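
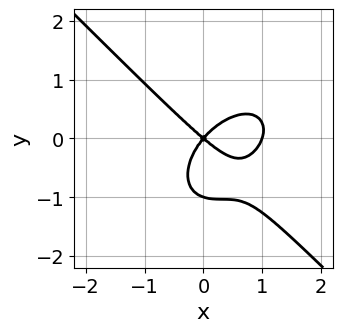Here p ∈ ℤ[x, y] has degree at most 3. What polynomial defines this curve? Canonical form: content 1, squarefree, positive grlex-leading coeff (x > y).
3*x^3 + 3*y^3 - 3*x^2 - x*y + 3*y^2

(a) Degree: no degree-2 curve has this shape, so deg p = 3.
(b) Against the integer gridlines: among the integer gridlines, it crosses the y-axis at y ∈ {-1, 0}; among the integer gridlines, it crosses the x-axis at x ∈ {0, 1}.
(c) Fitting integer coefficients to these (and the overall shape) gives p.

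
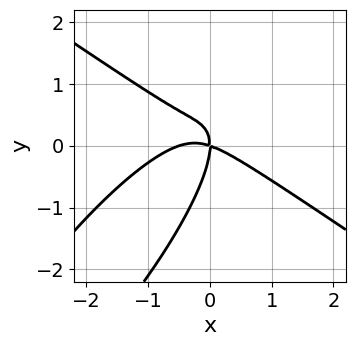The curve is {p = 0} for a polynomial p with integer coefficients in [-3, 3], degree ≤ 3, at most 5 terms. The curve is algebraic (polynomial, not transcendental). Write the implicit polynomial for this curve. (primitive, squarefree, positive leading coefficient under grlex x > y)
2*x^3 - 3*x*y^2 + 2*y^3 + x^2 + 3*x*y

deg p = 3.
Observable constraints: it meets the y-axis at y = 0 (among the integer gridlines); one x-axis crossing is at x = 0.
These observations pin down the coefficients.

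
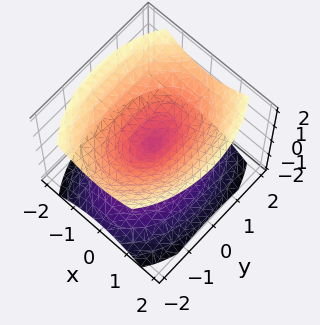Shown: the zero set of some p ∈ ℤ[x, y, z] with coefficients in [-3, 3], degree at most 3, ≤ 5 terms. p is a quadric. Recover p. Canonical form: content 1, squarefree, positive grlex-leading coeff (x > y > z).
The picture has 2 separate pieces.
deg p = 2.
Symmetries: mirror symmetry z ↦ −z ⇒ only even powers of z; it's symmetric under y → −y, forcing even powers of y; it's symmetric under x → −x, forcing even powers of x.
Reading off the gridlines: one x-axis crossing is at x = 0; it meets the z-axis at z = 0 (among the integer gridlines); it crosses the y-axis at the gridline y = 0.
The integer polynomial consistent with all of this is the stated p.

2*x^2 + y^2 - 2*z^2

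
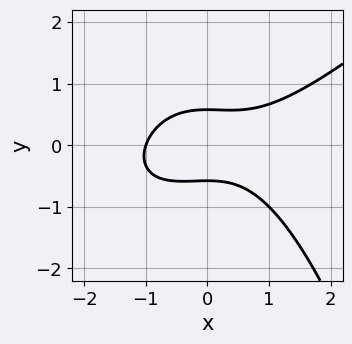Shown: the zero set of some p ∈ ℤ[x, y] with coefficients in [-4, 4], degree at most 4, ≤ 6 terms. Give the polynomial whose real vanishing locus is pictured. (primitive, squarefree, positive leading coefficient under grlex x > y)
The degree is 3 — a generic line meets the curve in up to 3 points.
Checking where it meets the axes: it meets the x-axis at x = -1 (among the integer gridlines).
The integer polynomial consistent with all of this is the stated p.

x^3 - x^2*y - 3*y^2 + 1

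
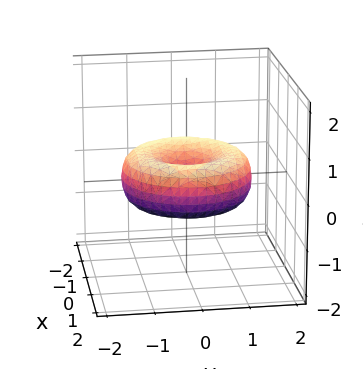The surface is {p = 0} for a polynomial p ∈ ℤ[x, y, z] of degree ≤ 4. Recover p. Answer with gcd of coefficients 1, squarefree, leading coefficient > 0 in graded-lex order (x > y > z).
x^4 + 2*x^2*y^2 + y^4 - 2*x^2 - 2*y^2 + 3*z^2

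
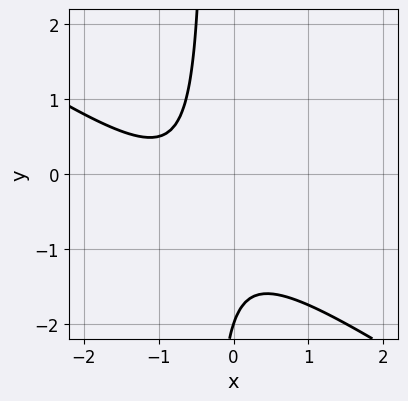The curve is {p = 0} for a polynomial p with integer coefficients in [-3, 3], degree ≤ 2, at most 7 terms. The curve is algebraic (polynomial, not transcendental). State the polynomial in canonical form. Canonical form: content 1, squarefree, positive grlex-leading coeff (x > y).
2*x^2 + 3*x*y + 3*x + y + 2

First, the degree is 2 — no degree-1 curve has this shape.
Then, reading off the gridlines: no x-intercept at any integer in the box; it meets the y-axis at y = -2 (among the integer gridlines).
Finally, the integer polynomial consistent with all of this is the stated p.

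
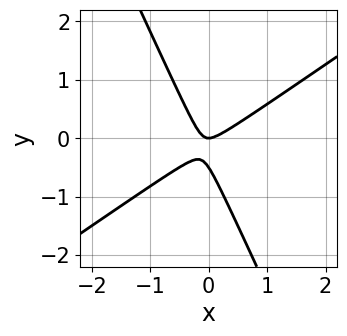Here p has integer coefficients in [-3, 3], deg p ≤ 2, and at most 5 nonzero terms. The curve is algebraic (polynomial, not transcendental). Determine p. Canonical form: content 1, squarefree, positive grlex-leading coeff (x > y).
3*x^2 - 3*x*y - 2*y^2 - y

First, degree: no degree-1 curve has this shape, so deg p = 2.
Then, observable constraints: it meets the y-axis at y = 0 (among the integer gridlines); one x-axis crossing is at x = 0.
Finally, together with the visible shape, these determine p as stated.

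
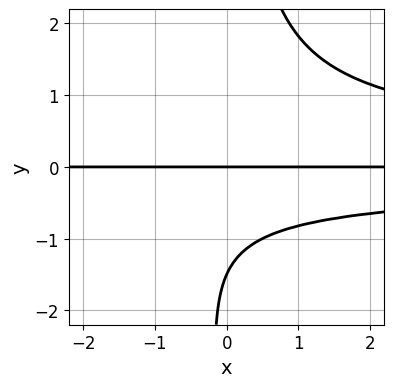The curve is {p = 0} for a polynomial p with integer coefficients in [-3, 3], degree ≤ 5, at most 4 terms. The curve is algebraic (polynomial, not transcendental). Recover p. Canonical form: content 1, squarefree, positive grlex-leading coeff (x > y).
1. deg p = 4.
2. From the axis intercepts and sections: it meets the y-axis at y = 0 (among the integer gridlines); every point of the x-axis in the box is on the curve.
3. Matching integer coefficients to the picture gives p.

2*x*y^3 - 2*y^2 - 3*y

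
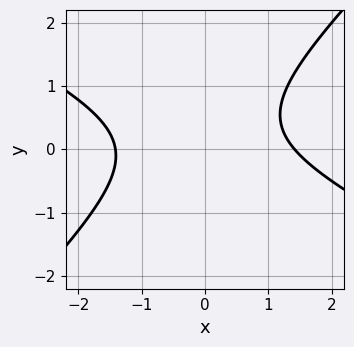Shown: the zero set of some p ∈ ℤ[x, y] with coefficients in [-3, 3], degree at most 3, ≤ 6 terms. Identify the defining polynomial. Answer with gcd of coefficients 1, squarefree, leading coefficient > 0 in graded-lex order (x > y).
x^2 + x*y - 2*y^2 + y - 2

1. Degree: a generic line meets the curve in up to 2 points, so deg p = 2.
2. Reading off the gridlines: the curve avoids every integer y-axis point in the box.
3. Together with the visible shape, these determine p as stated.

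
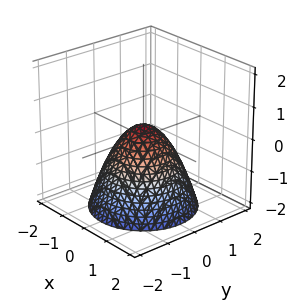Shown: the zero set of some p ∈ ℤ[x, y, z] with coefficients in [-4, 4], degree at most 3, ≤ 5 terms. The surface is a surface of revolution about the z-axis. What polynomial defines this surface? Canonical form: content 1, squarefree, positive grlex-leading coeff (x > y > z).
3*x^2 + 3*y^2 + 3*z - 1

1. deg p = 2.
2. Symmetries: rotational symmetry about the z-axis ⇒ p depends on x, y only through x² + y².
3. Reading off the gridlines: a circular section at z = -2 has radius between 1 and 2.
4. Assembling these constraints gives the stated polynomial.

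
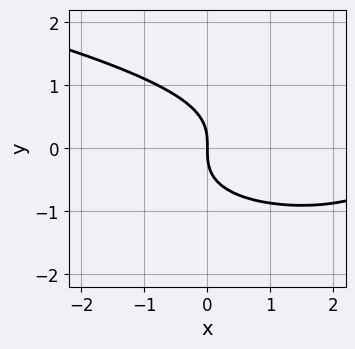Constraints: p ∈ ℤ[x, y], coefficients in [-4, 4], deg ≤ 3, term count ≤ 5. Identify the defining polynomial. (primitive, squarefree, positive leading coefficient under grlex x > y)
3*y^3 - x^2 + 3*x

deg p = 3. A generic line meets the curve in up to 3 points.
From the visible intercepts: it meets the x-axis at x = 0 (among the integer gridlines); it crosses the y-axis at the gridline y = 0.
These observations pin down the coefficients.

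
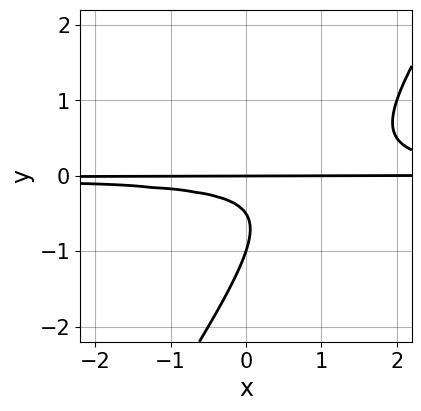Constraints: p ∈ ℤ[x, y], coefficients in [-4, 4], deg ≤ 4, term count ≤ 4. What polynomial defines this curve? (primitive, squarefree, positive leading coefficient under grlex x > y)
3*x*y^2 - 2*y^3 - 3*y^2 - y

deg p = 3. No degree-2 curve has this shape.
Checking where it meets the axes: every point of the x-axis in the box is on the curve; among the integer gridlines, it crosses the y-axis at y ∈ {-1, 0}.
The integer polynomial consistent with all of this is the stated p.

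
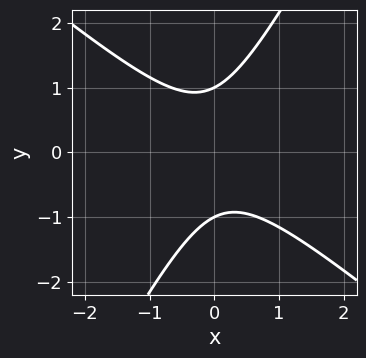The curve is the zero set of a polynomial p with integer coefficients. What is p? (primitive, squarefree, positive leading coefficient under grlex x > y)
3*x^2 + 2*x*y - 2*y^2 + 2

(a) The degree is 2 — no degree-1 curve has this shape.
(b) Checking where it meets the axes: the curve avoids every integer x-axis point in the box; the y-axis gridline crossings are at y ∈ {-1, 1}.
(c) Solving for integer coefficients yields p as stated.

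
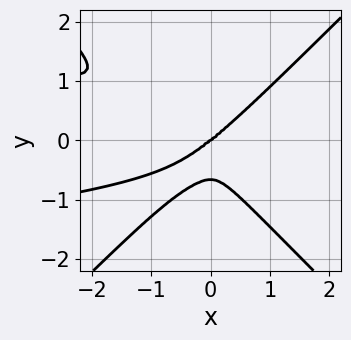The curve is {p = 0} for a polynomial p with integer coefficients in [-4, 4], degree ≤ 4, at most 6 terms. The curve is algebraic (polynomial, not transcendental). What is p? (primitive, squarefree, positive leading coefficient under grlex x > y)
3*x^2*y^2 - 3*y^4 + x^3 - 2*y^3

First, degree: a generic line meets the curve in up to 4 points, so deg p = 4.
Then, reading off the gridlines: it meets the y-axis at y = 0 (among the integer gridlines); it crosses the x-axis at the gridline x = 0.
Finally, solving for integer coefficients yields p as stated.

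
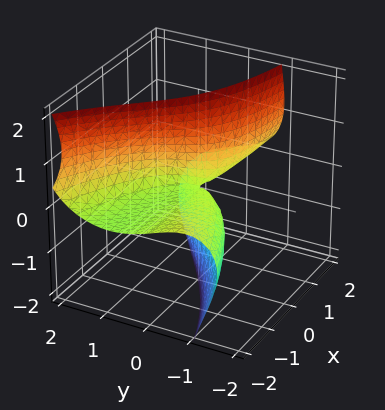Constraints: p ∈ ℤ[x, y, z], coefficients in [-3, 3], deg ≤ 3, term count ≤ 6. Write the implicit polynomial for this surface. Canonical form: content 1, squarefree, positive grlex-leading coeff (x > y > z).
x*y*z + y^3 + 2*y*z^2 + x*y + 3*x*z

The degree is 3 — a generic line meets the surface in up to 3 points.
From the axis intercepts and sections: the visible z-axis segment lies entirely on the surface; it meets the y-axis at y = 0 (among the integer gridlines).
Matching integer coefficients to the picture gives p. Check: (2, 0, 0) on the x-axis lies on the surface, and p(2, 0, 0) = 0. ✓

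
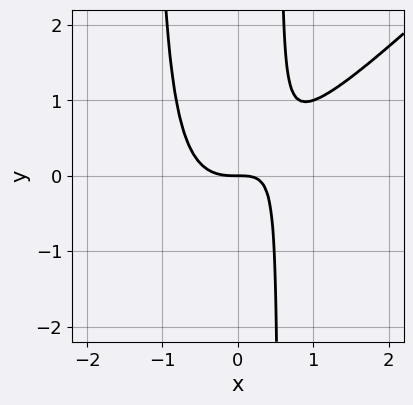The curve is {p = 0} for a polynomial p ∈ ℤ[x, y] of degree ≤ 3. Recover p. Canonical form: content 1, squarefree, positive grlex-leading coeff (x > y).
1. deg p = 3.
2. Against the integer gridlines: one x-axis crossing is at x = 0; it crosses the y-axis at the gridline y = 0.
3. Matching integer coefficients to the picture gives p.

3*x^3 - 3*x^2*y - 2*x*y + 2*y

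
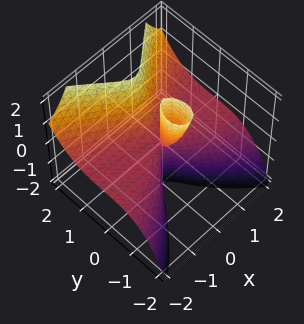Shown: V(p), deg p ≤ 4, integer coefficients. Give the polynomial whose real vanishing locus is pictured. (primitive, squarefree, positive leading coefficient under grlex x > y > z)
There are 2 components.
deg p = 3.
Observable constraints: every point of the z-axis in the box is on the surface; it meets the y-axis at y = 0 (among the integer gridlines); every point of the x-axis in the box is on the surface.
Assembling these constraints gives the stated polynomial.

3*x^2*z - 2*y^3 + y*z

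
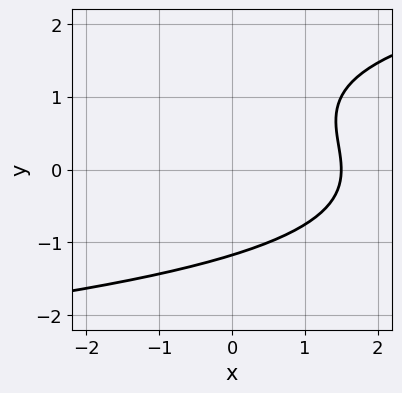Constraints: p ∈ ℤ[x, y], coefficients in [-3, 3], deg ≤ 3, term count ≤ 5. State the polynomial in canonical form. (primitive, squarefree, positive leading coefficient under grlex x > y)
(a) The degree is 3 — the shape is more complex than any degree-2 curve.
(b) Putting this together gives p.

y^3 - y^2 - 2*x + 3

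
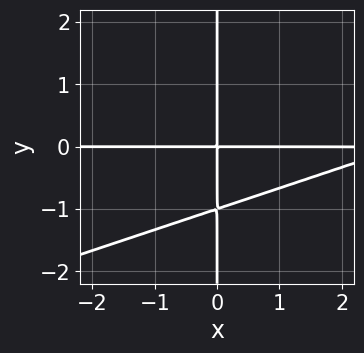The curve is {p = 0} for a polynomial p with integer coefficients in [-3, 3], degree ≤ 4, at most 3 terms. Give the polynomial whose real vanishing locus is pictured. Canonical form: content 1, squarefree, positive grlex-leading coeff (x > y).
First, the degree is 3 — the shape is more complex than any degree-2 curve.
Next, checking where it meets the axes: the visible x-axis segment lies entirely on the curve; the visible y-axis segment lies entirely on the curve.
Finally, putting this together gives p.

x^2*y - 3*x*y^2 - 3*x*y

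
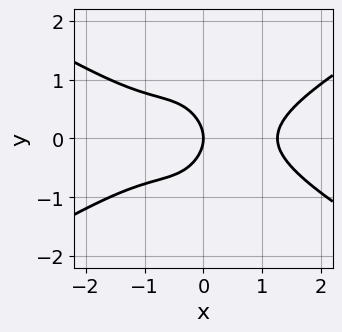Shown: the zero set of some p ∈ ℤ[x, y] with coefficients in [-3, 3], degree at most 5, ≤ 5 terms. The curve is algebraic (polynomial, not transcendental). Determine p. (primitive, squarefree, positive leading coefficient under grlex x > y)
1. deg p = 4.
2. Symmetries: the y ↦ −y reflection is a symmetry, so y appears only in even powers.
3. Reading off the gridlines: it crosses the y-axis at the gridline y = 0; it crosses the x-axis at the gridline x = 0.
4. Together with the visible shape, these determine p as stated.

x^4 - 3*x^2*y^2 - 2*y^2 - 2*x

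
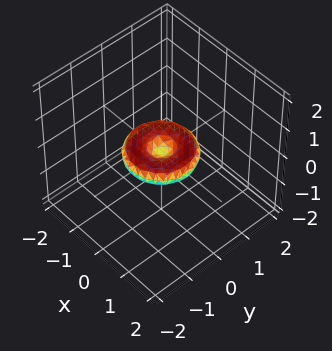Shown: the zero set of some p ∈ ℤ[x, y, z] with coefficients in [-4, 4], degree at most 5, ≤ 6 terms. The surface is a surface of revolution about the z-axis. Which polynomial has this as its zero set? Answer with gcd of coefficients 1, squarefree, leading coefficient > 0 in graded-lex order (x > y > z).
x^4 + 2*x^2*y^2 + y^4 - x^2 - y^2 + 3*z^2

(a) The degree is 4 — no degree-3 surface has this shape.
(b) Symmetries: the z-axis is an axis of rotation, so x and y enter only as x² + y².
(c) From the axis intercepts and sections: a circular section at z = 0 has radius exactly 1; it crosses the z-axis at the gridline z = 0; among the integer gridlines, it crosses the x-axis at x ∈ {-1, 0, 1}.
(d) Together with the visible shape, these determine p as stated. Check: (0, -1, 0) on the y-axis lies on the surface, and p(0, -1, 0) = 0. ✓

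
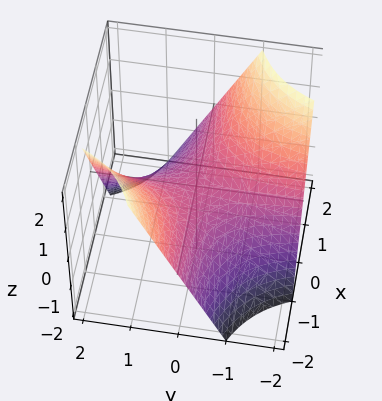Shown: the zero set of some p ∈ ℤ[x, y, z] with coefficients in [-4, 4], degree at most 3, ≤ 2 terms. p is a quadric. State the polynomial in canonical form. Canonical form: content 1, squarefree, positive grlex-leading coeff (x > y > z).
x*y + z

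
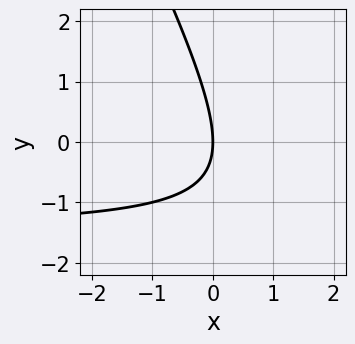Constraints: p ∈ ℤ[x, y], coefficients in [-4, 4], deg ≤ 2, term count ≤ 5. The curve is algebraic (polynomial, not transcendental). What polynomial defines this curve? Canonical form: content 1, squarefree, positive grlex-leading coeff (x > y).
2*x*y + y^2 + 3*x

First, deg p = 2. A generic line meets the curve in up to 2 points.
Next, from the visible intercepts: it crosses the y-axis at the gridline y = 0; it crosses the x-axis at the gridline x = 0.
Finally, these observations pin down the coefficients.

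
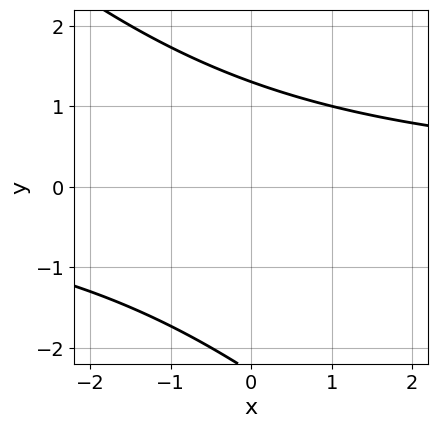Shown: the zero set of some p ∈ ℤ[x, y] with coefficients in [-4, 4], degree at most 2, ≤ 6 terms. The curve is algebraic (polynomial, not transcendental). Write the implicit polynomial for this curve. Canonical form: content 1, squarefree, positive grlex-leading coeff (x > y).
x*y + y^2 + y - 3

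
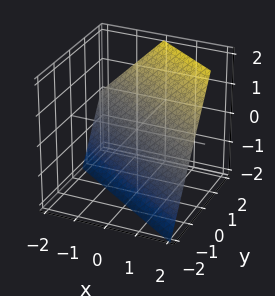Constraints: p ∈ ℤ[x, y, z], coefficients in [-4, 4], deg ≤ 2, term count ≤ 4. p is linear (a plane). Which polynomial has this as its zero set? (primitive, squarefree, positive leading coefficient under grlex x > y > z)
1. Degree: every cross-section is a straight line — this is a plane, so deg p = 1.
2. From the visible intercepts: it meets the x-axis at x = 1 (among the integer gridlines); it crosses the z-axis at the gridline z = -1.
3. Assembling these constraints gives the stated polynomial.

2*x + 3*y - 2*z - 2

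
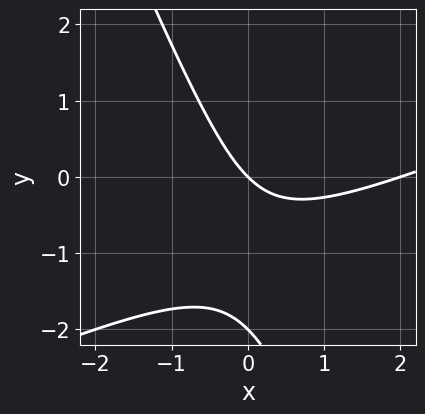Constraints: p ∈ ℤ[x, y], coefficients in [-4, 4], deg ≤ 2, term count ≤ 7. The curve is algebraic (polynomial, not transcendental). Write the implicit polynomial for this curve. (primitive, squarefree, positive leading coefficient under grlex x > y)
x^2 - 2*x*y - y^2 - 2*x - 2*y

First, deg p = 2. No degree-1 curve has this shape.
Then, from the visible intercepts: the y-axis gridline crossings are at y ∈ {-2, 0}; among the integer gridlines, it crosses the x-axis at x ∈ {0, 2}.
Finally, fitting integer coefficients to these (and the overall shape) gives p.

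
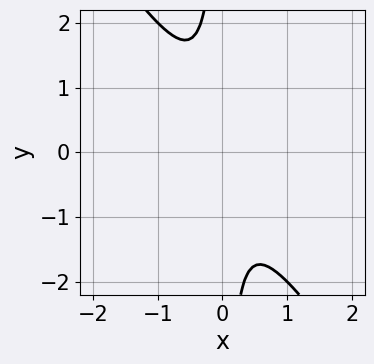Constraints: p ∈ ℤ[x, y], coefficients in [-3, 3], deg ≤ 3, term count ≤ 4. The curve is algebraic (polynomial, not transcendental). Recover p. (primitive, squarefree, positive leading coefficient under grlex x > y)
(a) Degree: the shape is more complex than any degree-1 curve, so deg p = 2.
(b) Observable constraints: the curve avoids every integer x-axis point in the box; it misses every integer gridline on the y-axis.
(c) These observations pin down the coefficients.

3*x^2 + 2*x*y + 1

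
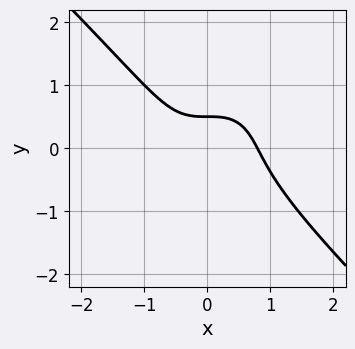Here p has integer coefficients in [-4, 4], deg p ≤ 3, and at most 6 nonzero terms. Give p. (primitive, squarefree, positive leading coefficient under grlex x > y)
2*x^3 + 2*y^3 - y^2 + 2*y - 1

The degree is 3 — a generic line meets the curve in up to 3 points.
The integer polynomial consistent with all of this is the stated p.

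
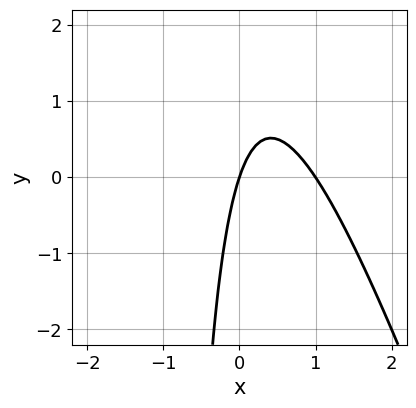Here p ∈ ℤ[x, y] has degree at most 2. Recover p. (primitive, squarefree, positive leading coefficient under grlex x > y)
3*x^2 + x*y - 3*x + y

1. deg p = 2.
2. From the visible intercepts: among the integer gridlines, it crosses the x-axis at x ∈ {0, 1}; one y-axis crossing is at y = 0.
3. The integer polynomial consistent with all of this is the stated p.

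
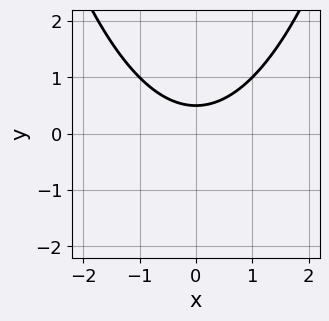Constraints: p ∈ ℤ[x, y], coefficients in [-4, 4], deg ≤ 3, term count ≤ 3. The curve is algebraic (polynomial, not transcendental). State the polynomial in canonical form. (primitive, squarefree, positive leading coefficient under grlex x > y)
x^2 - 2*y + 1

1. The degree is 2 — the shape is more complex than any degree-1 curve.
2. Symmetries: it's symmetric under x → −x, forcing even powers of x.
3. Checking where it meets the axes: no x-intercept at any integer in the box.
4. Fitting integer coefficients to these (and the overall shape) gives p.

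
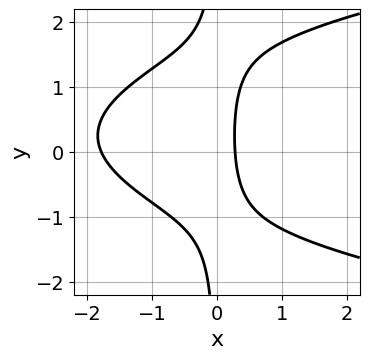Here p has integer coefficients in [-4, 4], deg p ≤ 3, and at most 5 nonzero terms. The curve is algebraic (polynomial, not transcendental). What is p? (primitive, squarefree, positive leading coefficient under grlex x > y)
2*x*y^2 - 2*x^2 - x*y - 3*x + 1

First, deg p = 3.
Next, from the visible intercepts: the curve avoids every integer y-axis point in the box.
Finally, these observations pin down the coefficients.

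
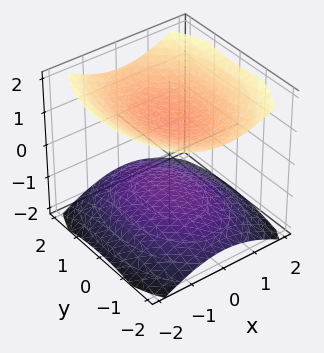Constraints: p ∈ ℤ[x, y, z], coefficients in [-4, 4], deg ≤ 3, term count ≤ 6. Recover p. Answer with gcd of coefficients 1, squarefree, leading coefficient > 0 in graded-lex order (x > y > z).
2*x^2 + y^2 - 3*z^2 + 3

First, the picture has 2 separate pieces. They look like related sheets of one shape, so recover p as a whole.
Next, the degree is 2 — two sheets facing apart; a quadric.
Then, symmetries: the x ↦ −x reflection is a symmetry, so x appears only in even powers; it's symmetric under y → −y, forcing even powers of y; mirror symmetry z ↦ −z ⇒ only even powers of z.
Then, observable constraints: the z-axis gridline crossings are at z ∈ {-1, 1}; no x-intercept at any integer in the box; no y-intercept at any integer in the box.
Finally, assembling these constraints gives the stated polynomial.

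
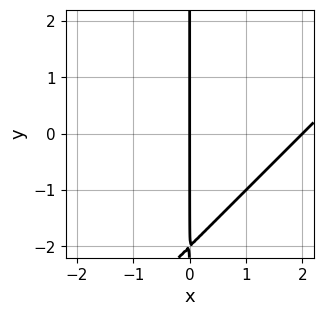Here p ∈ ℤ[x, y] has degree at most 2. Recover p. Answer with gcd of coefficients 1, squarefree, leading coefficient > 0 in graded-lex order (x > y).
deg p = 2.
From the axis intercepts and sections: every point of the y-axis in the box is on the curve; the x-axis gridline crossings are at x ∈ {0, 2}.
Solving for integer coefficients yields p as stated.

x^2 - x*y - 2*x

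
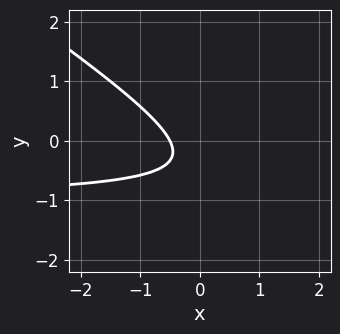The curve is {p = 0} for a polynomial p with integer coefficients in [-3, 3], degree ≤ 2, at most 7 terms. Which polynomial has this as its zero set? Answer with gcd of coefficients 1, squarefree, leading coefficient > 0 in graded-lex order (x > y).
2*x*y + 3*y^2 + 2*x + 2*y + 1

deg p = 2. The shape is more complex than any degree-1 curve.
Checking where it meets the axes: the curve avoids every integer y-axis point in the box.
These observations pin down the coefficients.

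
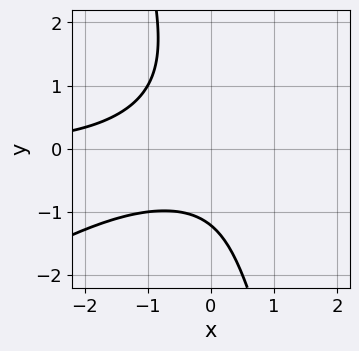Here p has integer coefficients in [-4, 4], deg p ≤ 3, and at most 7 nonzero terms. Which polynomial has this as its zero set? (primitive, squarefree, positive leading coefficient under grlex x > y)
2*x^2*y - 3*x*y^2 - y^3 - y - 3

1. deg p = 3.
2. Checking where it meets the axes: no x-intercept at any integer in the box.
3. Solving for integer coefficients yields p as stated.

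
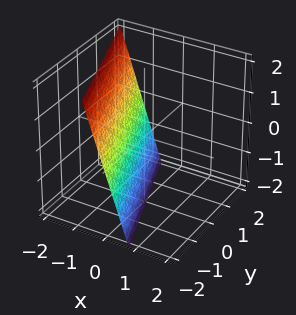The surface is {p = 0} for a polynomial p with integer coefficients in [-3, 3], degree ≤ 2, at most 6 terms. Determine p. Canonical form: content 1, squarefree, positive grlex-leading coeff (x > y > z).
3*x + y + z + 2

First, the degree is 1 — the surface is flat (a plane).
Then, from the visible intercepts: it crosses the y-axis at the gridline y = -2; it meets the z-axis at z = -2 (among the integer gridlines).
Finally, putting this together gives p.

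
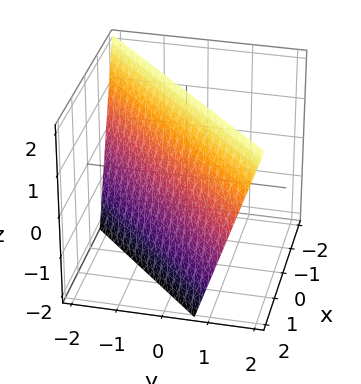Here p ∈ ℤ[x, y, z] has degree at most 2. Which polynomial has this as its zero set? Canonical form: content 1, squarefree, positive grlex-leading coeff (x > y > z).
3*x - 3*y + z - 2

First, the degree is 1 — every cross-section is a straight line — this is a plane.
Next, against the integer gridlines: it crosses the z-axis at the gridline z = 2.
Finally, putting this together gives p.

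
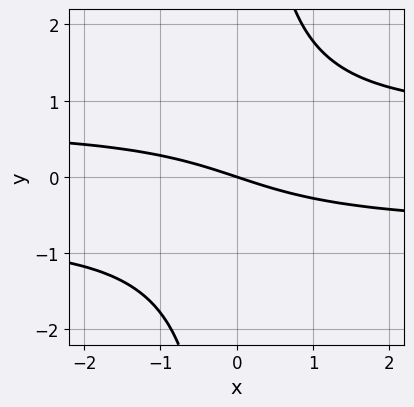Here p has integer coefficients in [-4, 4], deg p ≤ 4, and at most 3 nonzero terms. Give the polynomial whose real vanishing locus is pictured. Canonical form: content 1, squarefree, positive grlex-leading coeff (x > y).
First, the degree is 3 — a generic line meets the curve in up to 3 points.
Then, from the axis intercepts and sections: one y-axis crossing is at y = 0; it meets the x-axis at x = 0 (among the integer gridlines).
Finally, solving for integer coefficients yields p as stated.

2*x*y^2 - x - 3*y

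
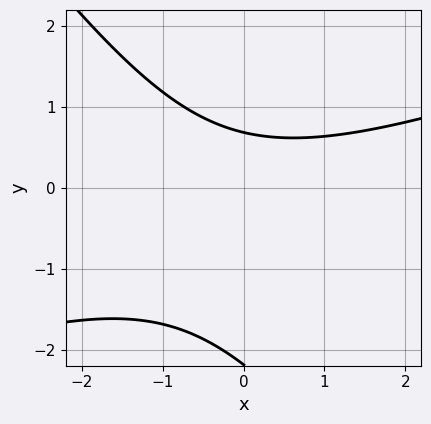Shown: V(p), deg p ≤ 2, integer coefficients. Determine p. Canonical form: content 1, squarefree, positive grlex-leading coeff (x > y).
x^2 - 2*x*y - 2*y^2 - 3*y + 3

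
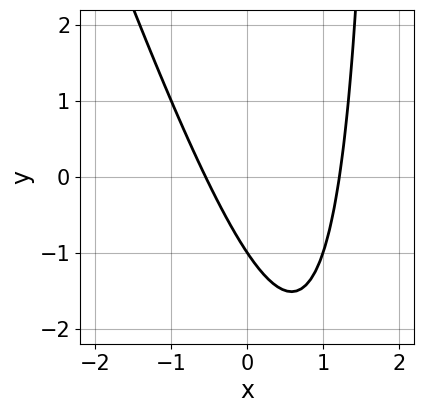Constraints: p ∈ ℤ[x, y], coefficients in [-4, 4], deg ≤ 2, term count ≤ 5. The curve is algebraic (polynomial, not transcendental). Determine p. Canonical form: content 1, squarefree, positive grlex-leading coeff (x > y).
3*x^2 + x*y - 2*x - 2*y - 2

First, deg p = 2.
Then, from the visible intercepts: it crosses the y-axis at the gridline y = -1.
Finally, these observations pin down the coefficients.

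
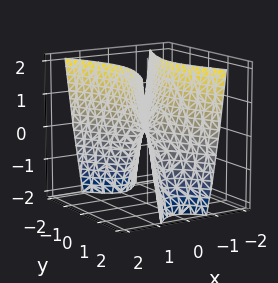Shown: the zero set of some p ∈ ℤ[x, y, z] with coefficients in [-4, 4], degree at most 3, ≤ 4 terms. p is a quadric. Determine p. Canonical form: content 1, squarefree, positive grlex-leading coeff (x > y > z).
3*x^2 - y^2 - z

The degree is 2 — a saddle surface; a quadric.
Symmetries: mirror symmetry x ↦ −x ⇒ only even powers of x; it's symmetric under y → −y, forcing even powers of y.
Observable constraints: one y-axis crossing is at y = 0; one x-axis crossing is at x = 0; it meets the z-axis at z = 0 (among the integer gridlines).
Together with the visible shape, these determine p as stated.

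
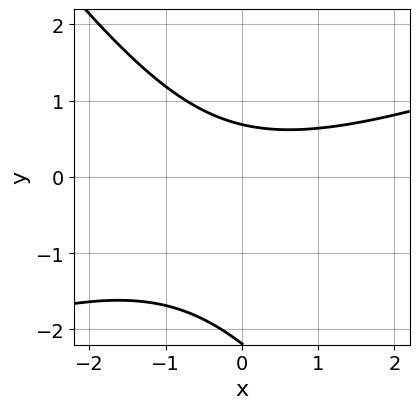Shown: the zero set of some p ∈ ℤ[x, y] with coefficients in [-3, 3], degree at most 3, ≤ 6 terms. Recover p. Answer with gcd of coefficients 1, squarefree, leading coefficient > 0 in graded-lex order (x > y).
x^2 - 2*x*y - 2*y^2 - 3*y + 3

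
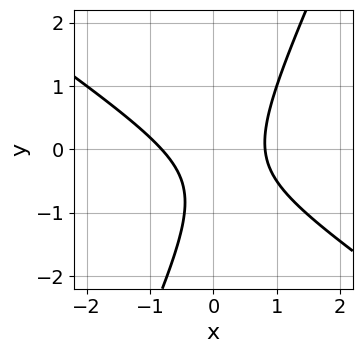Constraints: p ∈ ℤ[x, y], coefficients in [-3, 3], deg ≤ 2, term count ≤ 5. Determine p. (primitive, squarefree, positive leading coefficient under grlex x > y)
The degree is 2 — the shape is more complex than any degree-1 curve.
Checking where it meets the axes: it misses every integer gridline on the y-axis.
Matching integer coefficients to the picture gives p.

3*x^2 + 3*x*y - 2*y^2 - 2*y - 2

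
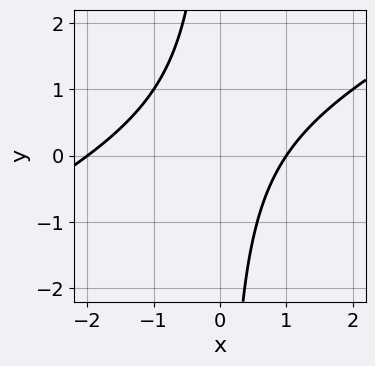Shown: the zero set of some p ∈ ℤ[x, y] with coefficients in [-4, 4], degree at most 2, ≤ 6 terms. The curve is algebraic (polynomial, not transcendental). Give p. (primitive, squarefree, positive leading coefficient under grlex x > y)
x^2 - 2*x*y + x - 2

The degree is 2 — a generic line meets the curve in up to 2 points.
From the axis intercepts and sections: it misses every integer gridline on the y-axis; among the integer gridlines, it crosses the x-axis at x ∈ {-2, 1}.
Together with the visible shape, these determine p as stated.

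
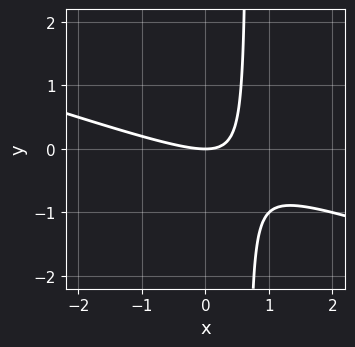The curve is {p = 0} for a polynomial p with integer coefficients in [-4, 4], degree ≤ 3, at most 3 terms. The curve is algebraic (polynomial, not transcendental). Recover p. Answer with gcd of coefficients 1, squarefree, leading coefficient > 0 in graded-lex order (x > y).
x^2 + 3*x*y - 2*y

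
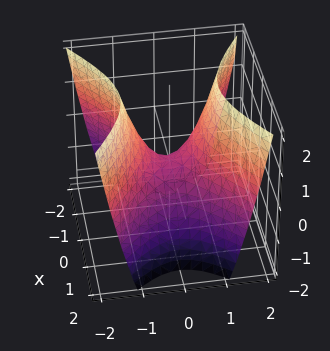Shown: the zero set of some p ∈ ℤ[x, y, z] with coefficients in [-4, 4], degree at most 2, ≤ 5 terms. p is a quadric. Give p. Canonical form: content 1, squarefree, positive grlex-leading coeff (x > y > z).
2*x^2 - 3*y^2 + 2*z

First, deg p = 2.
Next, symmetries: mirror symmetry y ↦ −y ⇒ only even powers of y; it's symmetric under x → −x, forcing even powers of x.
Then, from the visible intercepts: one y-axis crossing is at y = 0; it crosses the z-axis at the gridline z = 0; it meets the x-axis at x = 0 (among the integer gridlines).
Finally, assembling these constraints gives the stated polynomial.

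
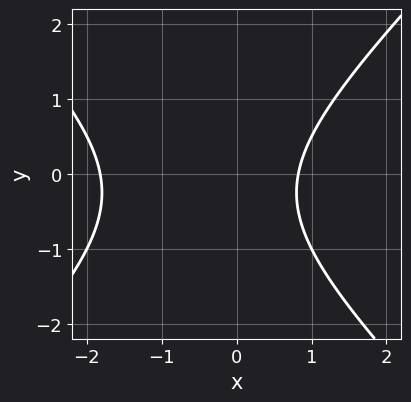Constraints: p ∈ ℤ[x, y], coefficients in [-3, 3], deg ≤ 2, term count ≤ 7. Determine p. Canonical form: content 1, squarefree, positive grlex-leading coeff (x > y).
2*x^2 - 2*y^2 + 2*x - y - 3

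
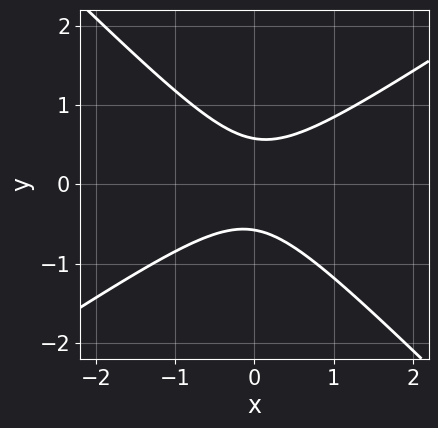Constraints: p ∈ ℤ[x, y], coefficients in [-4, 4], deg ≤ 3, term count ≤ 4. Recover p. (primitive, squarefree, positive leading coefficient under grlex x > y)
2*x^2 - x*y - 3*y^2 + 1

deg p = 2.
From the visible intercepts: it misses every integer gridline on the x-axis.
The integer polynomial consistent with all of this is the stated p.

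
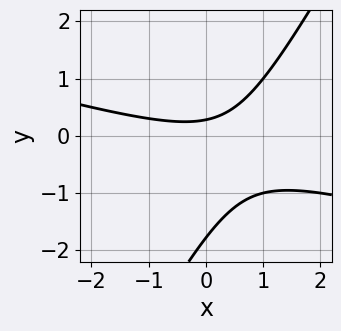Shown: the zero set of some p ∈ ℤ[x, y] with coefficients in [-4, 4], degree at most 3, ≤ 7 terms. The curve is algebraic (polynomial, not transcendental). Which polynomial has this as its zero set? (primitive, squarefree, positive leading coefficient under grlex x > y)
x^2 + 3*x*y - 2*y^2 - 3*y + 1

(a) deg p = 2.
(b) Checking where it meets the axes: the curve avoids every integer x-axis point in the box.
(c) Together with the visible shape, these determine p as stated.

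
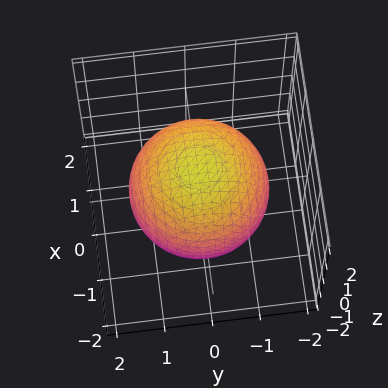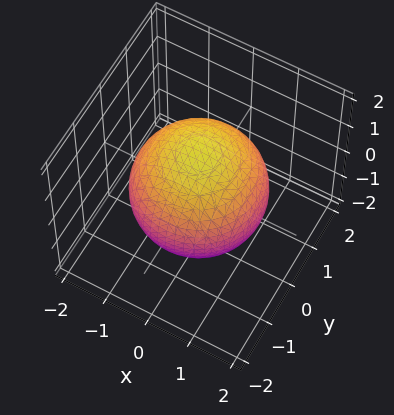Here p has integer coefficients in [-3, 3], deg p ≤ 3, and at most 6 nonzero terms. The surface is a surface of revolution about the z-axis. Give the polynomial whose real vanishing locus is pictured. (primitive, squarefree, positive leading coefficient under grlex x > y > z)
1. Degree: no degree-1 surface has this shape, so deg p = 2.
2. By symmetry, every cross-section ⟂ z is a circle, so x, y appear only via x² + y².
3. From the visible intercepts: a circular section at z = 0 has radius between 1 and 2.
4. Matching integer coefficients to the picture gives p.

x^2 + y^2 + z^2 - 2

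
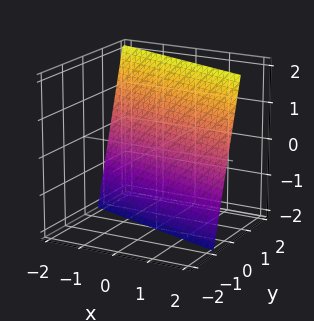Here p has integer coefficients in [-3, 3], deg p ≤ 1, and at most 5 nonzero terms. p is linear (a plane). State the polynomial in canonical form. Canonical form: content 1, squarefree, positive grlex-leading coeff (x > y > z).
1. deg p = 1. The surface is flat (a plane).
2. Against the integer gridlines: it crosses the x-axis at the gridline x = 2; one z-axis crossing is at z = -2.
3. Putting this together gives p.

x + 3*y - z - 2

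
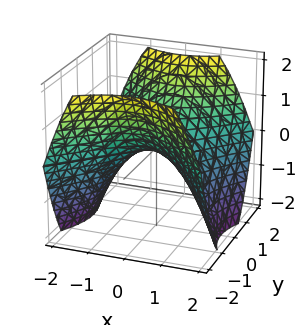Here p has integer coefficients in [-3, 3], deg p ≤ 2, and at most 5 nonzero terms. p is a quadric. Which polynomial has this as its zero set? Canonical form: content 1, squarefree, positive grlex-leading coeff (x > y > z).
2*x^2 - 2*y^2 + 3*z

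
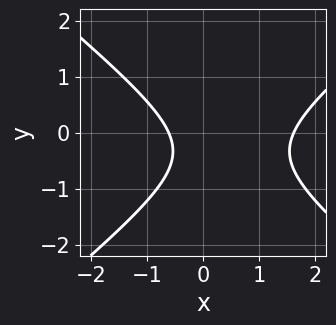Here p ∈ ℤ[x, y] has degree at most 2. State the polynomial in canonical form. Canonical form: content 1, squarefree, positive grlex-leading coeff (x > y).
2*x^2 - 3*y^2 - 2*x - 2*y - 2

First, deg p = 2. A generic line meets the curve in up to 2 points.
Then, reading off the gridlines: it misses every integer gridline on the y-axis.
Finally, the integer polynomial consistent with all of this is the stated p.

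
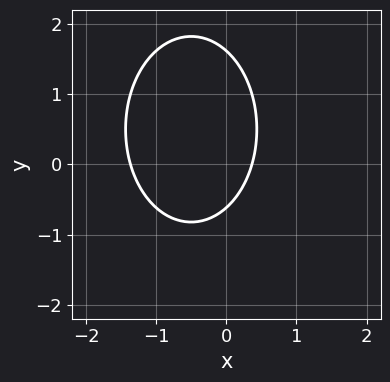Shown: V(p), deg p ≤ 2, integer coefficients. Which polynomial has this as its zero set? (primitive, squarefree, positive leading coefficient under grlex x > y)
Degree: the shape is more complex than any degree-1 curve, so deg p = 2.
The integer polynomial consistent with all of this is the stated p.

2*x^2 + y^2 + 2*x - y - 1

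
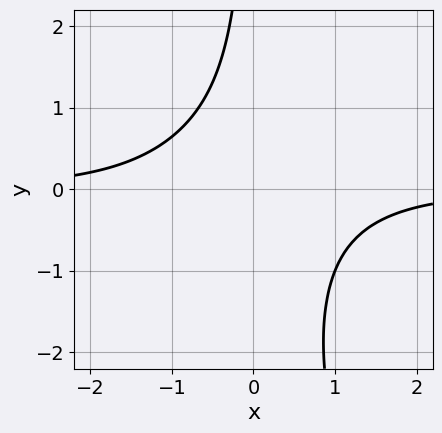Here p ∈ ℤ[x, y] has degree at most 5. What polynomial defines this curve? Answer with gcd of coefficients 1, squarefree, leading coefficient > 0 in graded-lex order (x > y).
deg p = 4. A generic line meets the curve in up to 4 points.
Checking where it meets the axes: it misses every integer gridline on the x-axis; the curve avoids every integer y-axis point in the box.
Fitting integer coefficients to these (and the overall shape) gives p.

x^3*y + x*y^2 + 3*x*y + 3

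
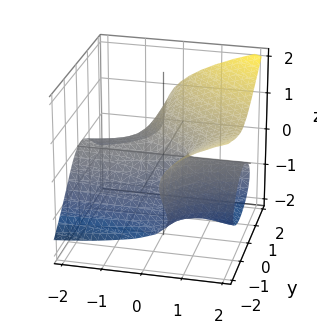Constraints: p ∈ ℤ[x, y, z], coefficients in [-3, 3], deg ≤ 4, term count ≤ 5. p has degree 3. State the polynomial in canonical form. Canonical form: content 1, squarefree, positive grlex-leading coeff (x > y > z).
x*y^2 + y*z^2 - 3*z^3 + 2*x*z + y

First, deg p = 3. A generic line meets the surface in up to 3 points.
Then, checking where it meets the axes: every point of the x-axis in the box is on the surface; one z-axis crossing is at z = 0; it meets the y-axis at y = 0 (among the integer gridlines).
Finally, solving for integer coefficients yields p as stated.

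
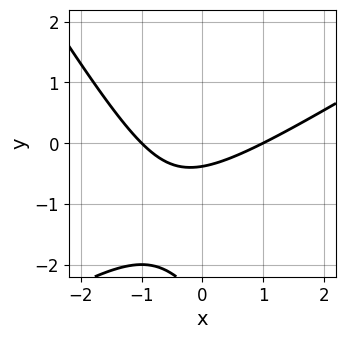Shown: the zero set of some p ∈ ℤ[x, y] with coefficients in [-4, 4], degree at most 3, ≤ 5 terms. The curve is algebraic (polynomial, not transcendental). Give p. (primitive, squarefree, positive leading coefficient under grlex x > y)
deg p = 2. The shape is more complex than any degree-1 curve.
Observable constraints: among the integer gridlines, it crosses the x-axis at x ∈ {-1, 1}.
Assembling these constraints gives the stated polynomial.

x^2 - x*y - y^2 - 3*y - 1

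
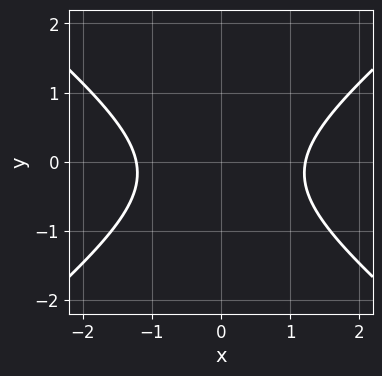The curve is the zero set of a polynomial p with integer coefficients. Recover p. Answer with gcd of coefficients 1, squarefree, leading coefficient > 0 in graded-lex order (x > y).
2*x^2 - 3*y^2 - y - 3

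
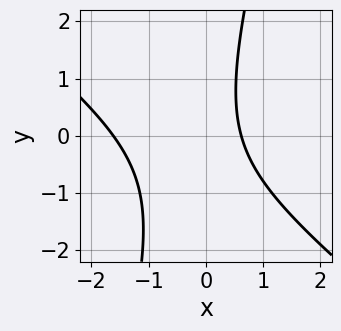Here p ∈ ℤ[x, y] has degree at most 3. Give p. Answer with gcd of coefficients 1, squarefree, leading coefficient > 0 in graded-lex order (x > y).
3*x^2 + 3*x*y - y^2 + 3*x - 3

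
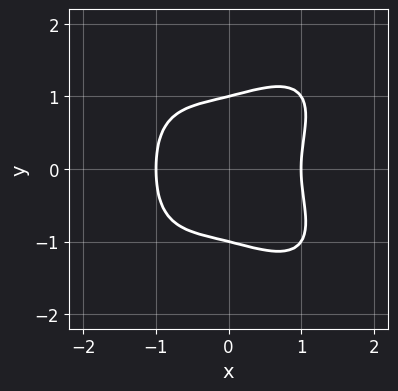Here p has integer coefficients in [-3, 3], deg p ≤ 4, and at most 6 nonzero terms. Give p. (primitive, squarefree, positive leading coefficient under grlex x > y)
x^4 + y^4 - x*y^2 - 1

Degree: a generic line meets the curve in up to 4 points, so deg p = 4.
Symmetries: it's symmetric under y → −y, forcing even powers of y.
Observable constraints: the y-axis gridline crossings are at y ∈ {-1, 1}; the x-axis gridline crossings are at x ∈ {-1, 1}.
Matching integer coefficients to the picture gives p.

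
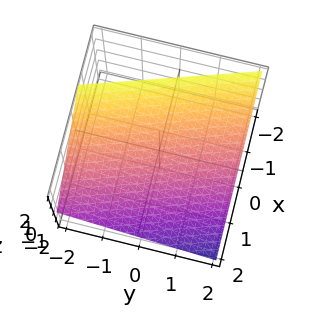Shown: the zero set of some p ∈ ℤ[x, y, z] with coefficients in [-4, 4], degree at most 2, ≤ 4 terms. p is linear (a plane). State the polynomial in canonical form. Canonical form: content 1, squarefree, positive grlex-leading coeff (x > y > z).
deg p = 1. Every cross-section is a straight line — this is a plane.
Reading off the gridlines: one y-axis crossing is at y = 2.
Assembling these constraints gives the stated polynomial.

3*x + y + 3*z - 2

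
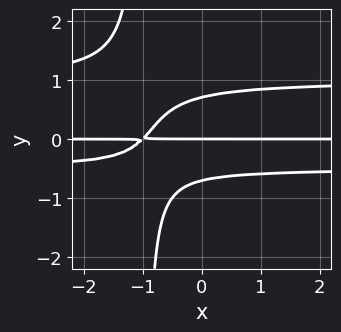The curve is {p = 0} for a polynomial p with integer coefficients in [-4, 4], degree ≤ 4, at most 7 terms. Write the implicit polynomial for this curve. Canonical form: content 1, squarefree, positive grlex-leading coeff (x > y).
2*x*y^3 - x*y^2 + 2*y^3 - x*y - y

1. deg p = 4. A generic line meets the curve in up to 4 points.
2. From the axis intercepts and sections: the visible x-axis segment lies entirely on the curve; it crosses the y-axis at the gridline y = 0.
3. Together with the visible shape, these determine p as stated.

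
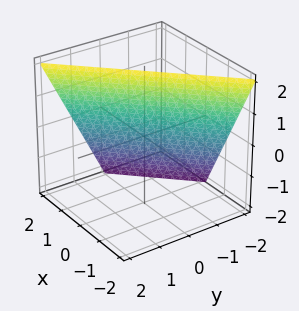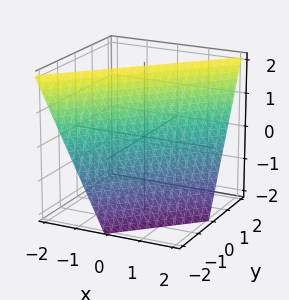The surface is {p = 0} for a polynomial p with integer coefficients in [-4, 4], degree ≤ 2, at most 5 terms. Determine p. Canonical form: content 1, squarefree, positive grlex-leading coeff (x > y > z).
2*x - 2*y + z - 2

1. Degree: every cross-section is a straight line — this is a plane, so deg p = 1.
2. Observable constraints: it crosses the y-axis at the gridline y = -1; one z-axis crossing is at z = 2.
3. Solving for integer coefficients yields p as stated.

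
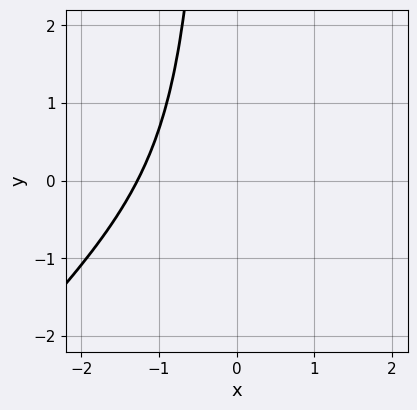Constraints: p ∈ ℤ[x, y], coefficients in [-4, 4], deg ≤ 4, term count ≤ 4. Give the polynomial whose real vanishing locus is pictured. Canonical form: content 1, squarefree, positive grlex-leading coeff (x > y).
3*x^3 - 3*x^2*y + 2*x^2 + 3

First, the degree is 3 — the shape is more complex than any degree-2 curve.
Then, reading off the gridlines: the curve avoids every integer y-axis point in the box.
Finally, together with the visible shape, these determine p as stated.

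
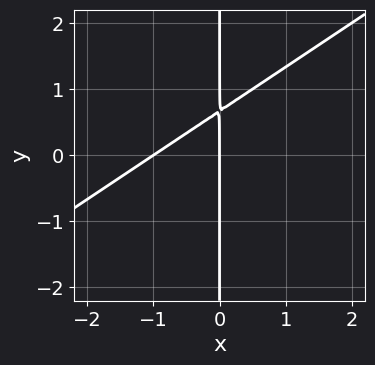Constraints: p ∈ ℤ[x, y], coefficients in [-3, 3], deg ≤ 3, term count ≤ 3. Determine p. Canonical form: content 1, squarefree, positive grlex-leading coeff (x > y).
2*x^2 - 3*x*y + 2*x

The degree is 2 — a generic line meets the curve in up to 2 points.
Observable constraints: the x-axis gridline crossings are at x ∈ {-1, 0}; every point of the y-axis in the box is on the curve.
Fitting integer coefficients to these (and the overall shape) gives p.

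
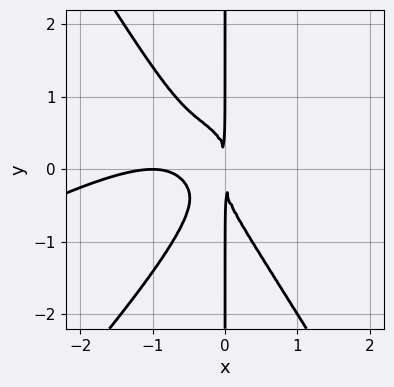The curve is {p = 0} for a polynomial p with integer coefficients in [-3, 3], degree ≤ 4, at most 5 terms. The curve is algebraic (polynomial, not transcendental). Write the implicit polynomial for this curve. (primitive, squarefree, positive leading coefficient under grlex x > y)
x^4 - 2*x^3*y + x*y^3 + 2*x^3 + x^2

1. Degree: a generic line meets the curve in up to 4 points, so deg p = 4.
2. From the axis intercepts and sections: every point of the y-axis in the box is on the curve; one x-axis crossing is at x = -1.
3. The integer polynomial consistent with all of this is the stated p.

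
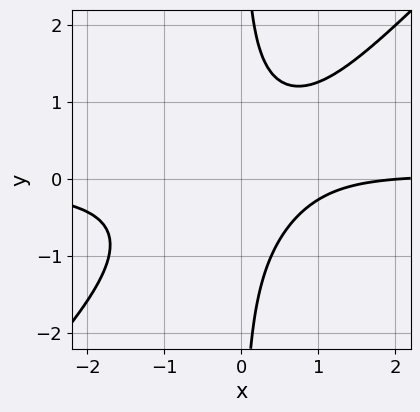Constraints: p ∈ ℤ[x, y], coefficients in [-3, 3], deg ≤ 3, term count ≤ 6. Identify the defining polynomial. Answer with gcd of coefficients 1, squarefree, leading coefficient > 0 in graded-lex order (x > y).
1. deg p = 3. A generic line meets the curve in up to 3 points.
2. Reading off the gridlines: no y-intercept at any integer in the box; one x-axis crossing is at x = 2.
3. Solving for integer coefficients yields p as stated.

3*x^2*y - 3*x*y^2 - x + 2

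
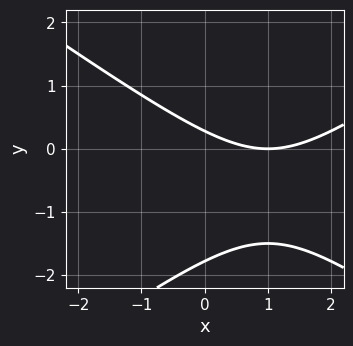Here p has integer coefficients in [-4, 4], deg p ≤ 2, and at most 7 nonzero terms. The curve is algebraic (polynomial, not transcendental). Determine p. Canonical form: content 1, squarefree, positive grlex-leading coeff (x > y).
(a) The degree is 2 — a generic line meets the curve in up to 2 points.
(b) Reading off the gridlines: one x-axis crossing is at x = 1.
(c) The integer polynomial consistent with all of this is the stated p.

x^2 - 2*y^2 - 2*x - 3*y + 1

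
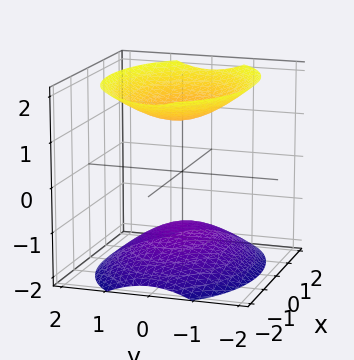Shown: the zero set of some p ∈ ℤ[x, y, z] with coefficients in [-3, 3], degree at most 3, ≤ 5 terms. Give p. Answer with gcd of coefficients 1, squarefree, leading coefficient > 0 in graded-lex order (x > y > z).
x^2 + 2*y^2 - 2*z^2 + 3

(a) I count 2 distinct pieces. They look like related sheets of one shape, so recover p as a whole.
(b) The degree is 2 — two sheets facing apart; a quadric.
(c) Symmetries: the x ↦ −x reflection is a symmetry, so x appears only in even powers; mirror symmetry z ↦ −z ⇒ only even powers of z; mirror symmetry y ↦ −y ⇒ only even powers of y.
(d) Reading off the gridlines: it misses every integer gridline on the x-axis; the surface avoids every integer y-axis point in the box.
(e) Solving for integer coefficients yields p as stated.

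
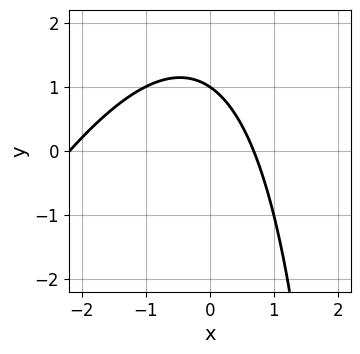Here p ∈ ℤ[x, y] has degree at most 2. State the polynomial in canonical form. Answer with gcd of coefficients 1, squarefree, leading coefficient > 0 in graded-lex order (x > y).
2*x^2 - x*y + 3*x + 3*y - 3

(a) Degree: a generic line meets the curve in up to 2 points, so deg p = 2.
(b) From the axis intercepts and sections: it meets the y-axis at y = 1 (among the integer gridlines).
(c) Assembling these constraints gives the stated polynomial.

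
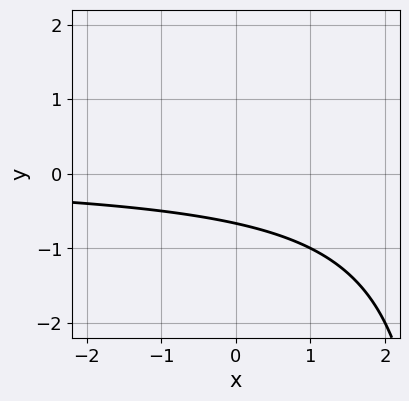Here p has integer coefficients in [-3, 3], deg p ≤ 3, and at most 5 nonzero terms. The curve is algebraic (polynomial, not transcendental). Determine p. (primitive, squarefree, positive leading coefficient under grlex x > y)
First, the degree is 2 — the shape is more complex than any degree-1 curve.
Then, reading off the gridlines: it misses every integer gridline on the x-axis.
Finally, together with the visible shape, these determine p as stated.

x*y - 3*y - 2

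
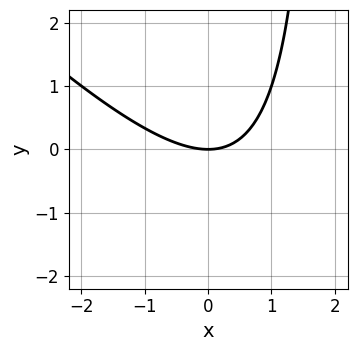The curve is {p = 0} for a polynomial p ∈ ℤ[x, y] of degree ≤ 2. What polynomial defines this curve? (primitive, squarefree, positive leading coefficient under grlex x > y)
x^2 + x*y - 2*y

First, the degree is 2 — no degree-1 curve has this shape.
Then, from the axis intercepts and sections: it meets the x-axis at x = 0 (among the integer gridlines); it meets the y-axis at y = 0 (among the integer gridlines).
Finally, the integer polynomial consistent with all of this is the stated p.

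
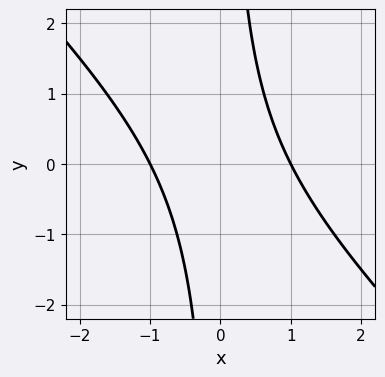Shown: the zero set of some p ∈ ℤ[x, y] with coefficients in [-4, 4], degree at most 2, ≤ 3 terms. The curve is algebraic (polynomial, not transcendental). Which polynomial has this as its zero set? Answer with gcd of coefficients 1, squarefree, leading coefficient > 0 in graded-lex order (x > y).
1. deg p = 2.
2. Observable constraints: the curve avoids every integer y-axis point in the box; the x-axis gridline crossings are at x ∈ {-1, 1}.
3. Matching integer coefficients to the picture gives p.

x^2 + x*y - 1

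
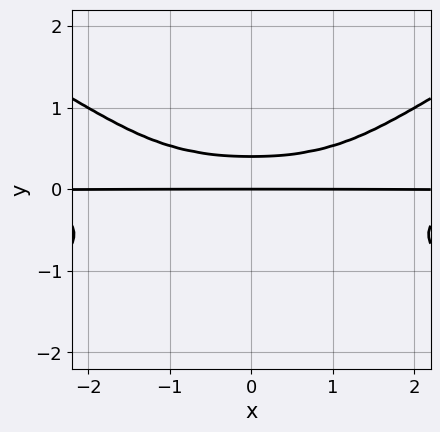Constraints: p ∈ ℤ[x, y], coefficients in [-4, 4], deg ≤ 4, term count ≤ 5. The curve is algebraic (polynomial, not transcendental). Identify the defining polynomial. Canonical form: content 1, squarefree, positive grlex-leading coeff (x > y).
x^2*y^2 - 3*y^4 - 2*y^2 + y

First, the degree is 4 — no degree-3 curve has this shape.
Next, symmetries: mirror symmetry x ↦ −x ⇒ only even powers of x.
Then, observable constraints: one y-axis crossing is at y = 0; every point of the x-axis in the box is on the curve.
Finally, together with the visible shape, these determine p as stated.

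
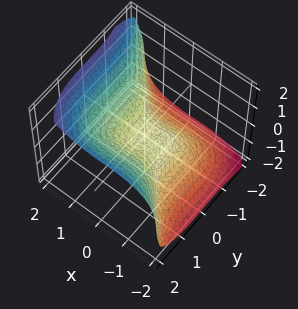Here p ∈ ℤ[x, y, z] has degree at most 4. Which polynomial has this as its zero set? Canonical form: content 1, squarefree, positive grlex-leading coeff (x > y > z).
3*x^3 + 2*y^3 - 3*z^3 + 2*x^2 - 2*z

1. The degree is 3 — no degree-2 surface has this shape.
2. Against the integer gridlines: it crosses the y-axis at the gridline y = 0; it crosses the z-axis at the gridline z = 0.
3. The integer polynomial consistent with all of this is the stated p.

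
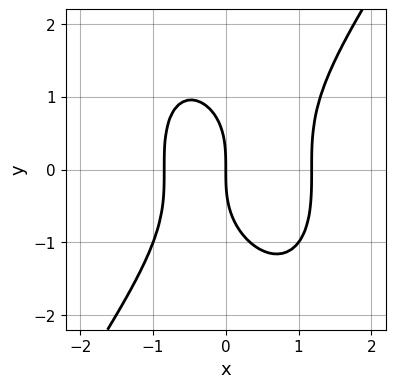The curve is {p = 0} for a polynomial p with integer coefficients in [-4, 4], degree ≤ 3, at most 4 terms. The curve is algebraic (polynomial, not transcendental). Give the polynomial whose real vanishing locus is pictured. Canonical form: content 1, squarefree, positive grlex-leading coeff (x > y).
3*x^3 - y^3 - x^2 - 3*x

1. Degree: the shape is more complex than any degree-2 curve, so deg p = 3.
2. From the axis intercepts and sections: it meets the y-axis at y = 0 (among the integer gridlines); it crosses the x-axis at the gridline x = 0.
3. The integer polynomial consistent with all of this is the stated p.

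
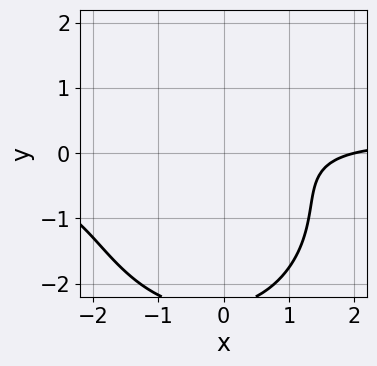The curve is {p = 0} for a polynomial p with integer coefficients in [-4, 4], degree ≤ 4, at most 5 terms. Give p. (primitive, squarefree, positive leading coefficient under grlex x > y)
First, the degree is 3 — no degree-2 curve has this shape.
Then, from the axis intercepts and sections: it crosses the x-axis at the gridline x = 2; the curve avoids every integer y-axis point in the box.
Finally, fitting integer coefficients to these (and the overall shape) gives p.

x^2*y + y^3 + 2*y^2 - x + 2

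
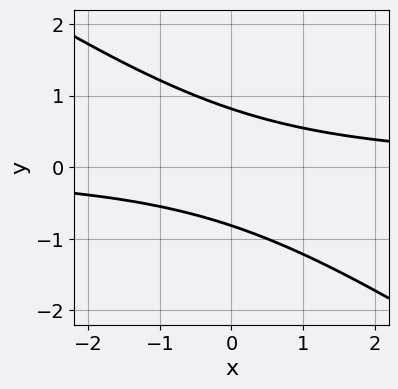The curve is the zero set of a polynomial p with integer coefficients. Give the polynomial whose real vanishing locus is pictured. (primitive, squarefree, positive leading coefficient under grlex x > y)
2*x*y + 3*y^2 - 2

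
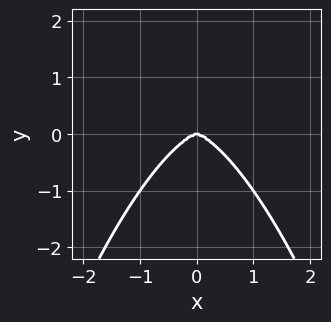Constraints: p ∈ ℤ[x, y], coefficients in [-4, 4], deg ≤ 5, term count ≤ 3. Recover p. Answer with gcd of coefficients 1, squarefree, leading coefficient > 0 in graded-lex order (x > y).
2*x^4 + x^2*y^2 + 3*y^3

(a) deg p = 4.
(b) Symmetries: mirror symmetry x ↦ −x ⇒ only even powers of x.
(c) Observable constraints: one y-axis crossing is at y = 0; it meets the x-axis at x = 0 (among the integer gridlines).
(d) The integer polynomial consistent with all of this is the stated p.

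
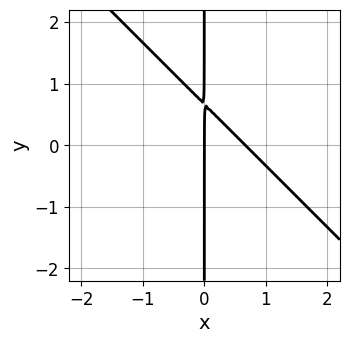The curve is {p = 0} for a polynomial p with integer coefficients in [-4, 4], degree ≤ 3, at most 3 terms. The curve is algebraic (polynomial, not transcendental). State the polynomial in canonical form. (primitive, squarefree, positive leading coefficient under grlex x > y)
3*x^2 + 3*x*y - 2*x

deg p = 2.
From the visible intercepts: the visible y-axis segment lies entirely on the curve; it meets the x-axis at x = 0 (among the integer gridlines).
The integer polynomial consistent with all of this is the stated p.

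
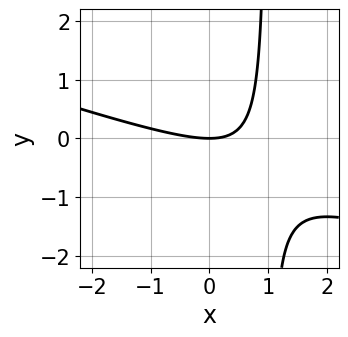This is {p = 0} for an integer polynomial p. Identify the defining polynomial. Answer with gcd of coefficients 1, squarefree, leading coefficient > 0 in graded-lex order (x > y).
(a) deg p = 2.
(b) Checking where it meets the axes: one y-axis crossing is at y = 0; it meets the x-axis at x = 0 (among the integer gridlines).
(c) Fitting integer coefficients to these (and the overall shape) gives p.

x^2 + 3*x*y - 3*y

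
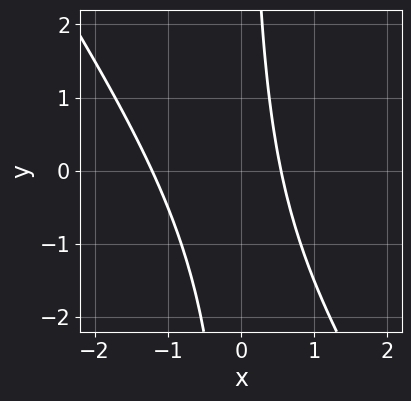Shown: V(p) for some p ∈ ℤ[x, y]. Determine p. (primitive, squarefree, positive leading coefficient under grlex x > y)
3*x^2 + 2*x*y + 2*x - 2

First, deg p = 2. A generic line meets the curve in up to 2 points.
Then, reading off the gridlines: no y-intercept at any integer in the box.
Finally, fitting integer coefficients to these (and the overall shape) gives p.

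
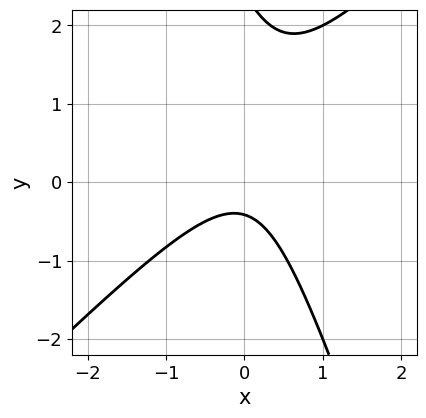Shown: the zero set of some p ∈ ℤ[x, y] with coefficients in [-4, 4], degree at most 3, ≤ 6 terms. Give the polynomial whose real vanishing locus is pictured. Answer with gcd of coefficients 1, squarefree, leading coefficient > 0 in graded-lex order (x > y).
First, degree: no degree-1 curve has this shape, so deg p = 2.
Next, checking where it meets the axes: the curve avoids every integer x-axis point in the box.
Finally, solving for integer coefficients yields p as stated.

3*x^2 - 2*x*y - y^2 + 2*y + 1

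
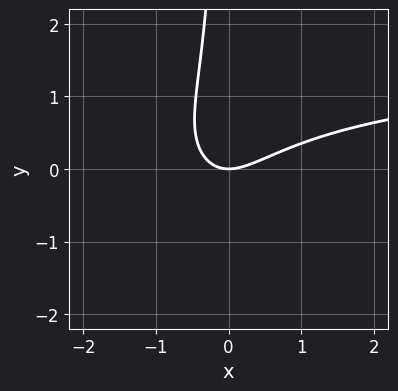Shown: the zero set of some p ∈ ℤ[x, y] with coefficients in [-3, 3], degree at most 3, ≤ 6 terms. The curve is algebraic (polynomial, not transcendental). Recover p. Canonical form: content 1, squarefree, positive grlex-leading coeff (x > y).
x^2*y + 2*x*y^2 - 2*x^2 + 2*x*y + 2*y

(a) Degree: no degree-2 curve has this shape, so deg p = 3.
(b) Checking where it meets the axes: it meets the y-axis at y = 0 (among the integer gridlines); it crosses the x-axis at the gridline x = 0.
(c) Putting this together gives p.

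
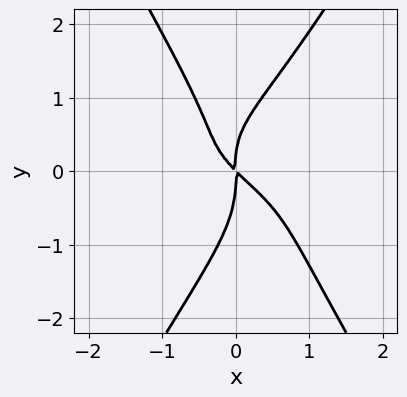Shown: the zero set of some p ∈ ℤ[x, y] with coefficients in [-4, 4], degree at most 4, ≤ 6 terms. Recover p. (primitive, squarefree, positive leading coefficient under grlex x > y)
3*x^2*y^2 - y^4 - x*y^2 + 2*x^2 + 2*x*y

The degree is 4 — the shape is more complex than any degree-3 curve.
From the visible intercepts: one y-axis crossing is at y = 0; it meets the x-axis at x = 0 (among the integer gridlines).
These observations pin down the coefficients.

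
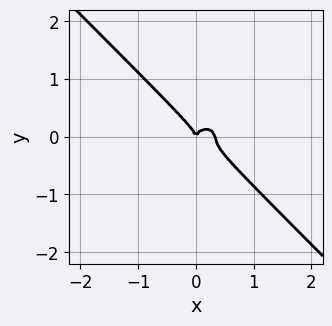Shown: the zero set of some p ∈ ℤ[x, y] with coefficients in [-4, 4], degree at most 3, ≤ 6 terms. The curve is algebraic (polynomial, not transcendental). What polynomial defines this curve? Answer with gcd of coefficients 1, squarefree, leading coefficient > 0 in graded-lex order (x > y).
The degree is 3 — no degree-2 curve has this shape.
Checking where it meets the axes: it crosses the y-axis at the gridline y = 0; it meets the x-axis at x = 0 (among the integer gridlines).
Assembling these constraints gives the stated polynomial.

3*x^3 + x^2*y + x*y^2 + 3*y^3 - x^2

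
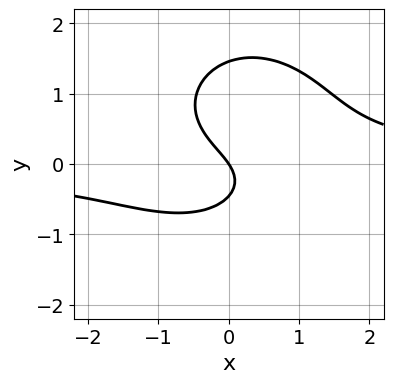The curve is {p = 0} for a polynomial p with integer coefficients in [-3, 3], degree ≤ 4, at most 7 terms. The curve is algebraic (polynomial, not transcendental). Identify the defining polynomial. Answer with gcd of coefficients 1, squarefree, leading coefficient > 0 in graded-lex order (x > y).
3*x^2*y + 3*y^3 - 3*y^2 - 3*x - 2*y

1. deg p = 3. The shape is more complex than any degree-2 curve.
2. From the axis intercepts and sections: it crosses the y-axis at the gridline y = 0; one x-axis crossing is at x = 0.
3. Together with the visible shape, these determine p as stated.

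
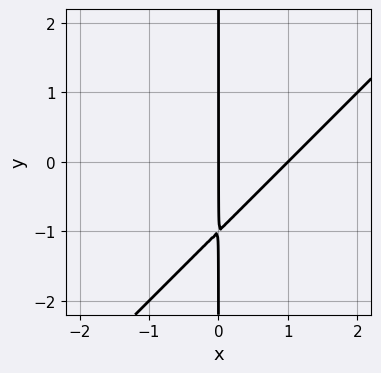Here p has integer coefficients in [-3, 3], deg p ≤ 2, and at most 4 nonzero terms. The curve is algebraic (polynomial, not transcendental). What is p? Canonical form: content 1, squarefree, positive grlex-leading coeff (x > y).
x^2 - x*y - x

First, the degree is 2 — a generic line meets the curve in up to 2 points.
Next, from the axis intercepts and sections: the visible y-axis segment lies entirely on the curve; the x-axis gridline crossings are at x ∈ {0, 1}.
Finally, putting this together gives p.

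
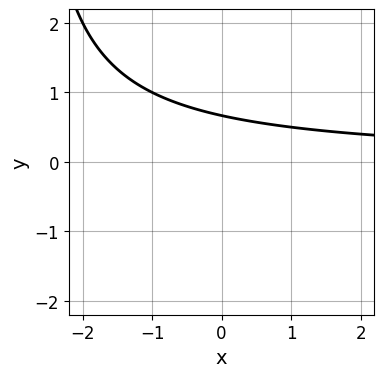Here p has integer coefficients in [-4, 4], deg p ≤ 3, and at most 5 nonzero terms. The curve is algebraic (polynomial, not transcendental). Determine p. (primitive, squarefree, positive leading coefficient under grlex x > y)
First, degree: no degree-1 curve has this shape, so deg p = 2.
Then, from the axis intercepts and sections: it misses every integer gridline on the x-axis.
Finally, these observations pin down the coefficients.

x*y + 3*y - 2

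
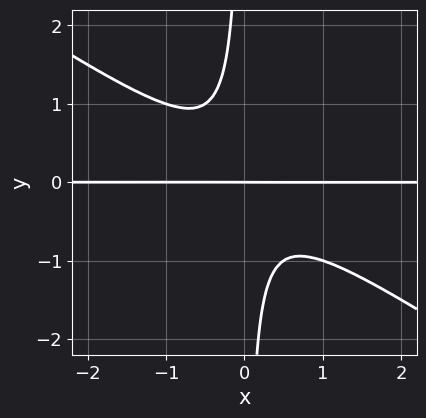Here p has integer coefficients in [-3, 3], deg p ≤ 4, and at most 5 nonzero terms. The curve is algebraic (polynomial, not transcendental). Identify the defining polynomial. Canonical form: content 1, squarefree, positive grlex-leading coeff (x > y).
First, the degree is 3 — a generic line meets the curve in up to 3 points.
Then, checking where it meets the axes: every point of the x-axis in the box is on the curve; it crosses the y-axis at the gridline y = 0.
Finally, matching integer coefficients to the picture gives p.

2*x^2*y + 3*x*y^2 + y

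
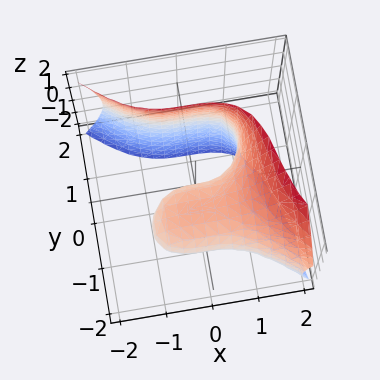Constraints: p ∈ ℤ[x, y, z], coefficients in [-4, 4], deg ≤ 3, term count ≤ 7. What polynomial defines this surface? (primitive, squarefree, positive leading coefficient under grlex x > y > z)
(a) The degree is 3 — the shape is more complex than any degree-2 surface.
(b) Checking where it meets the axes: it crosses the z-axis at the gridline z = 0; it meets the x-axis at x = 0 (among the integer gridlines); one y-axis crossing is at y = 0.
(c) The integer polynomial consistent with all of this is the stated p.

x^3 + y^3 + y*z^2 - z^2 - 2*y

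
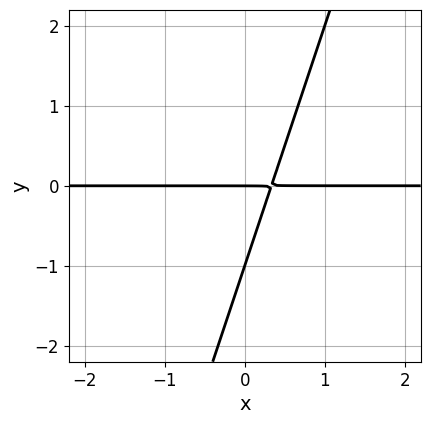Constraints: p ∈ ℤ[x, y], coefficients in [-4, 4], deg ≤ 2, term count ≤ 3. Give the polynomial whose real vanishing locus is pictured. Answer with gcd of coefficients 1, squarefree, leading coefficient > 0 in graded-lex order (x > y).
3*x*y - y^2 - y

deg p = 2.
Checking where it meets the axes: the y-axis gridline crossings are at y ∈ {-1, 0}; every point of the x-axis in the box is on the curve.
Solving for integer coefficients yields p as stated.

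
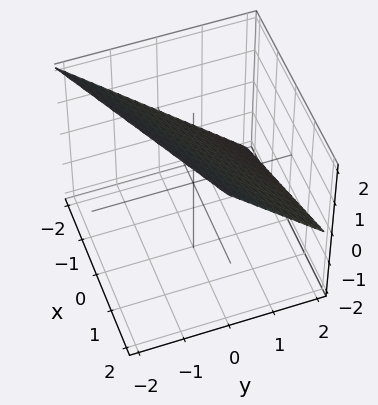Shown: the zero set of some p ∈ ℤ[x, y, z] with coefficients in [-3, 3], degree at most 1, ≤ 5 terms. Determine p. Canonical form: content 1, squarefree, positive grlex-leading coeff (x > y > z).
1. The degree is 1 — the surface is flat (a plane).
2. Against the integer gridlines: one x-axis crossing is at x = -2; one y-axis crossing is at y = 1; one z-axis crossing is at z = 1.
3. Putting this together gives p.

x - 2*y - 2*z + 2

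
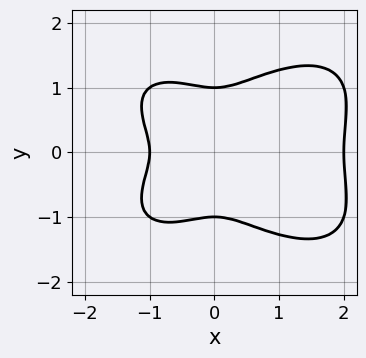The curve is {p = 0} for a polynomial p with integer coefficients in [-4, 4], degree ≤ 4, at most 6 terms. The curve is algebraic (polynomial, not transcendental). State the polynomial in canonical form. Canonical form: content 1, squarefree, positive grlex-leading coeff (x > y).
(a) deg p = 4. A generic line meets the curve in up to 4 points.
(b) Symmetries: mirror symmetry y ↦ −y ⇒ only even powers of y.
(c) From the visible intercepts: the x-axis gridline crossings are at x ∈ {-1, 2}; among the integer gridlines, it crosses the y-axis at y ∈ {-1, 1}.
(d) Matching integer coefficients to the picture gives p.

x^4 + 2*y^4 - x^3 - 2*x^2 - 2*y^2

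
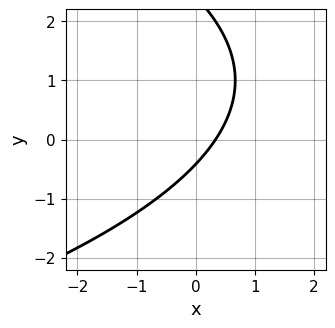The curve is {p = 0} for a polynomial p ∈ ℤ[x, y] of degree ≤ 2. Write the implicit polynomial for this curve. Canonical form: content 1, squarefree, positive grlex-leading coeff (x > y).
1. Degree: the shape is more complex than any degree-1 curve, so deg p = 2.
2. Solving for integer coefficients yields p as stated.

y^2 + 3*x - 2*y - 1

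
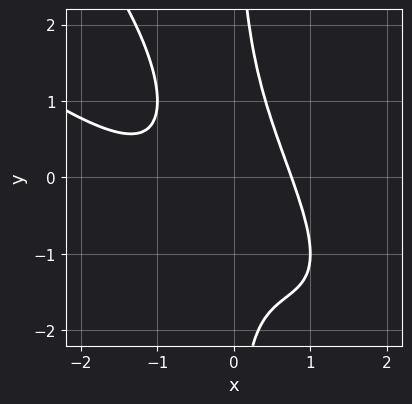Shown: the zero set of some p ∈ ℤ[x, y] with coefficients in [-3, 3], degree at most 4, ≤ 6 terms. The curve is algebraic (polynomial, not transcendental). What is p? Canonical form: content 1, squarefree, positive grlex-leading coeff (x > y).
x^3 + 2*x^2*y + x*y^2 + x^2 - 1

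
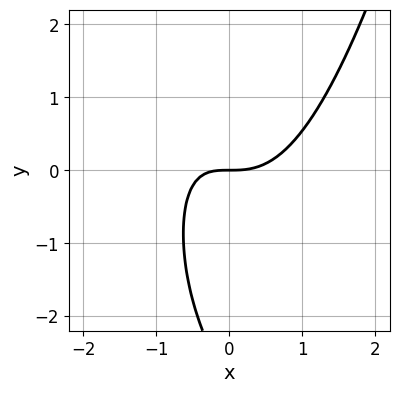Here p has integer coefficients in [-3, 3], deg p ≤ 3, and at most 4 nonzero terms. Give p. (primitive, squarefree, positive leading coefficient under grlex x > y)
3*x^3 - 2*x*y - y^2 - 3*y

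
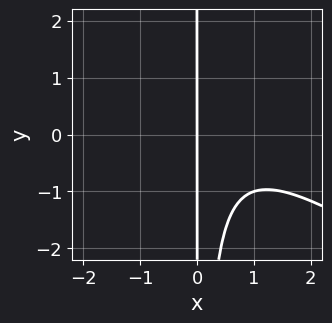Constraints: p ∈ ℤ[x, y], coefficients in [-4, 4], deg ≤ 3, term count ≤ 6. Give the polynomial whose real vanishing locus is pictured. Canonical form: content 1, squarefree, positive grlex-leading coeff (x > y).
1. The degree is 3 — no degree-2 curve has this shape.
2. Checking where it meets the axes: it meets the x-axis at x = 0 (among the integer gridlines); the visible y-axis segment lies entirely on the curve.
3. These observations pin down the coefficients.

2*x^3 + 3*x^2*y - 2*x^2 + 3*x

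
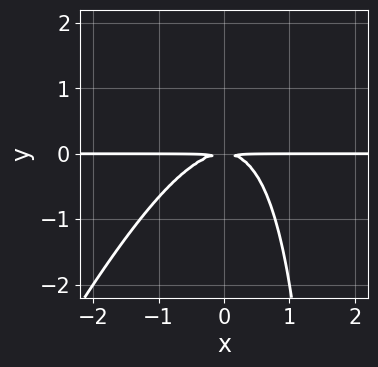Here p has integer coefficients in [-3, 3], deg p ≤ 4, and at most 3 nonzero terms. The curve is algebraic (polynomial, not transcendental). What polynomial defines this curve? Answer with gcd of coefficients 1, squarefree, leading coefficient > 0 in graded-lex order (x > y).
2*x^2*y - x*y^2 + 2*y^2

1. Degree: the shape is more complex than any degree-2 curve, so deg p = 3.
2. From the axis intercepts and sections: every point of the x-axis in the box is on the curve.
3. Together with the visible shape, these determine p as stated.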